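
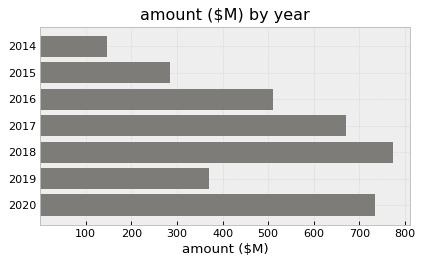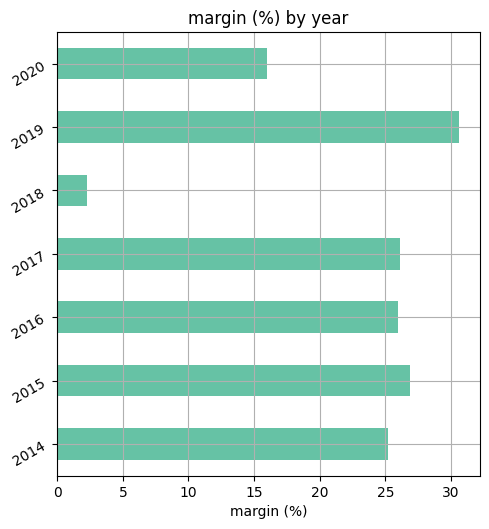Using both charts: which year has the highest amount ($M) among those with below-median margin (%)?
Chart 2 median margin (%) ≈ 25; below-median years: 2014, 2018, 2020. Among those, 2018 has the highest amount ($M) (≈ 800).

2018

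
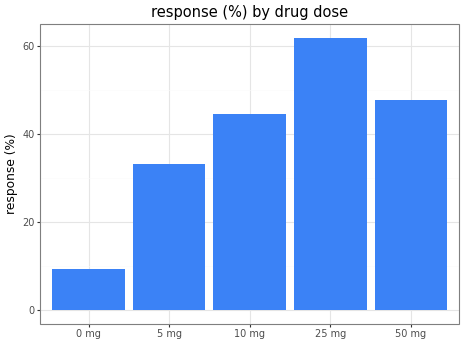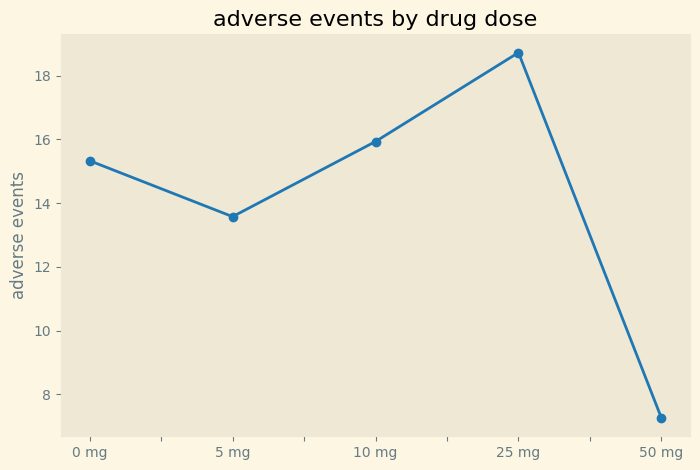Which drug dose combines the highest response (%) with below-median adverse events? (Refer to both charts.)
50 mg

Chart 2 median adverse events ≈ 16; below-median drug doses: 5 mg, 50 mg. Among those, 50 mg has the highest response (%) (≈ 50).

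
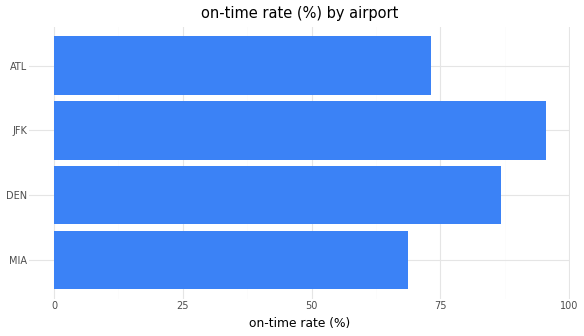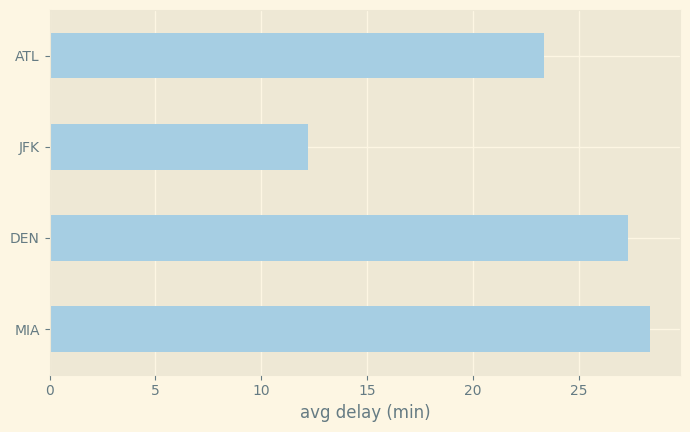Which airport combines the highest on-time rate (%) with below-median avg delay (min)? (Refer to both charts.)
JFK

Chart 2 median avg delay (min) ≈ 25; below-median airports: JFK, ATL. Among those, JFK has the highest on-time rate (%) (≈ 100).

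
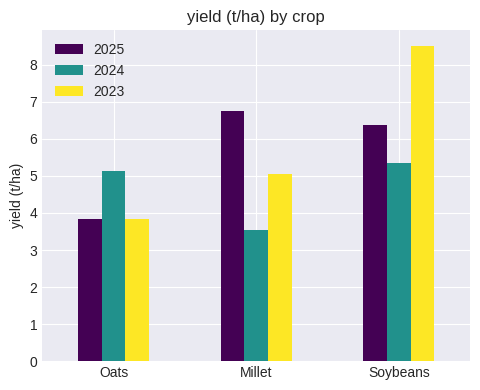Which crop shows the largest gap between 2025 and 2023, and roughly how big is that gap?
Soybeans: 2025 ≈ 6, 2023 ≈ 9 → gap ≈ 3. Next-largest (Millet) is only ≈ 2.

Soybeans, ≈ 3 t/ha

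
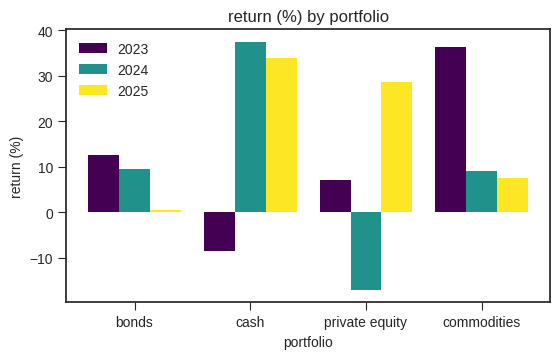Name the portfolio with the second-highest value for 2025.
Top 3 for 2025: cash ≈ 35, private equity ≈ 30, commodities ≈ 10.

private equity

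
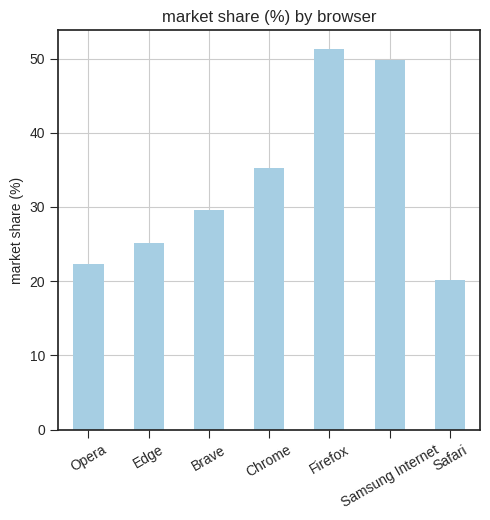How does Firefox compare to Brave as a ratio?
≈ 1.67×

Firefox ≈ 50, Brave ≈ 30; 50/30 ≈ 1.67.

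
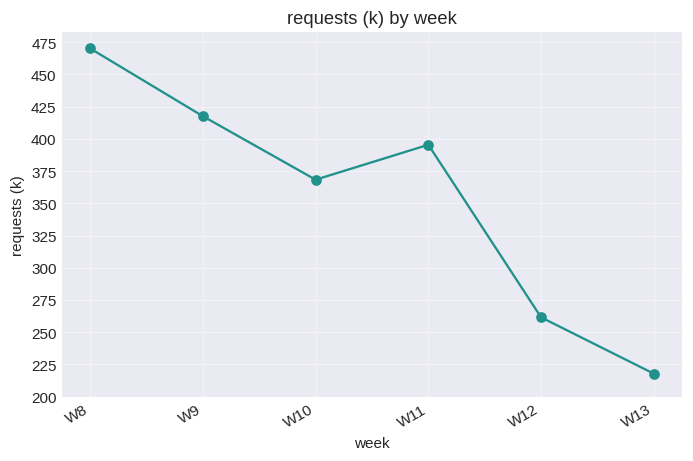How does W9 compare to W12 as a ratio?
W9 ≈ 425, W12 ≈ 250; 425/250 ≈ 1.7.

≈ 1.7×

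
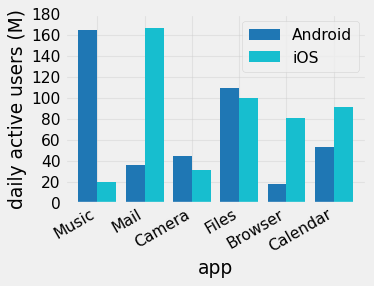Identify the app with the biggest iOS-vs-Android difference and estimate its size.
Music, ≈ 140 M

Music: iOS ≈ 20, Android ≈ 160 → gap ≈ 140. Next-largest (Mail) is only ≈ 120.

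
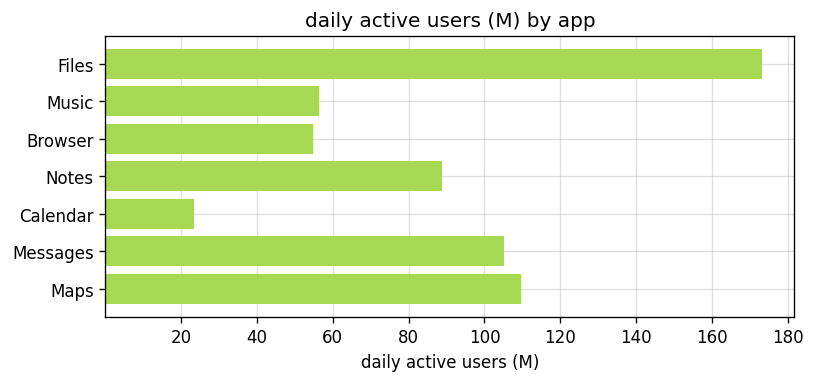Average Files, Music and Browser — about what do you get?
(180 + 60 + 60) / 3 ≈ 100.

≈ 100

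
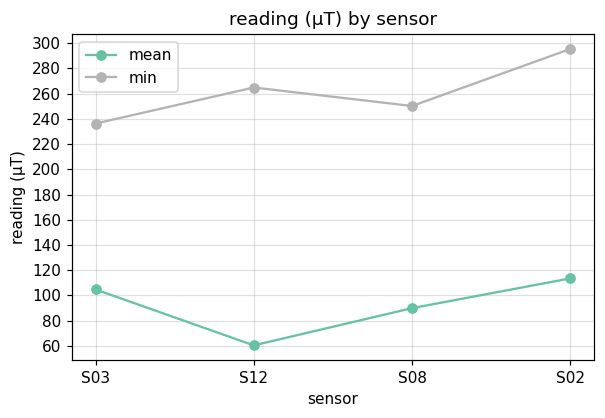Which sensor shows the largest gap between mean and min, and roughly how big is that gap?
S12, ≈ 200 µT

S12: mean ≈ 60, min ≈ 260 → gap ≈ 200. Next-largest (S02) is only ≈ 180.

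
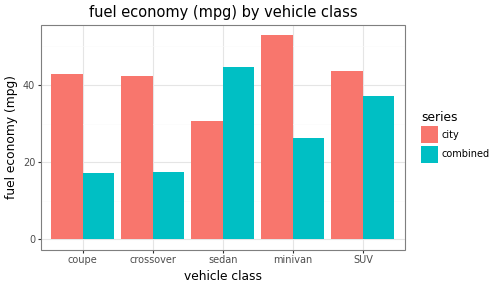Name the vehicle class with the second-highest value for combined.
Top 3 for combined: sedan ≈ 45, SUV ≈ 35, minivan ≈ 25.

SUV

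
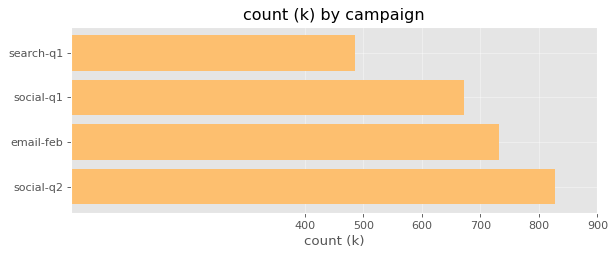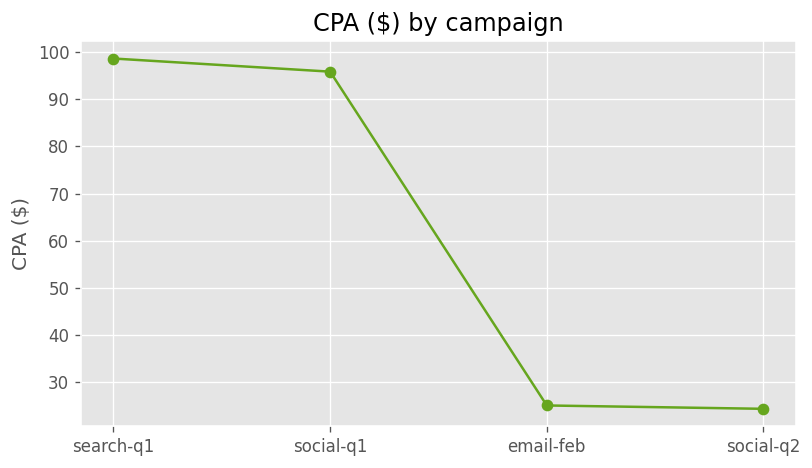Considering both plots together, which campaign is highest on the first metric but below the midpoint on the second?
Chart 2 median CPA ($) ≈ 60; below-median campaigns: email-feb, social-q2. Among those, social-q2 has the highest count (k) (≈ 800).

social-q2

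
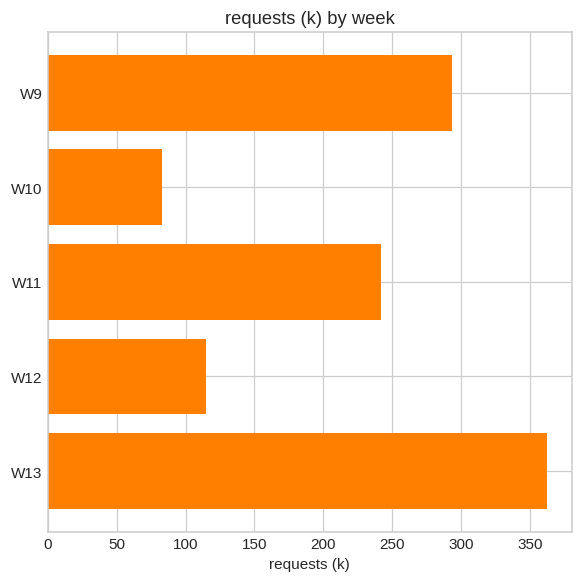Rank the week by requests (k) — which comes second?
W9

Top 3: W13 ≈ 350, W9 ≈ 300, W11 ≈ 250.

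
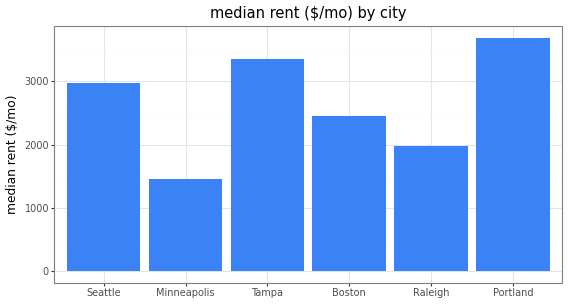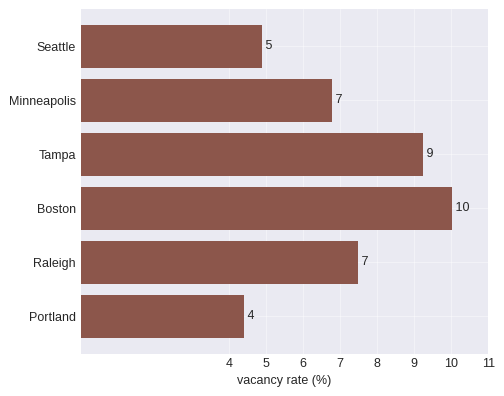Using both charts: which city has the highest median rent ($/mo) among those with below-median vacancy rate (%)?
Chart 2 median vacancy rate (%) ≈ 7; below-median cities: Seattle, Minneapolis, Portland. Among those, Portland has the highest median rent ($/mo) (≈ 3500).

Portland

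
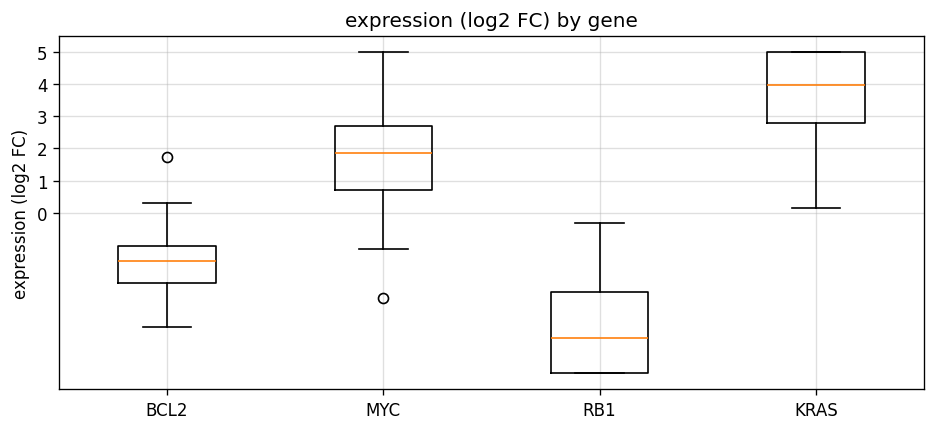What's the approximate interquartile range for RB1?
Q3 ≈ -2, Q1 ≈ -5; IQR ≈ 3.

≈ 3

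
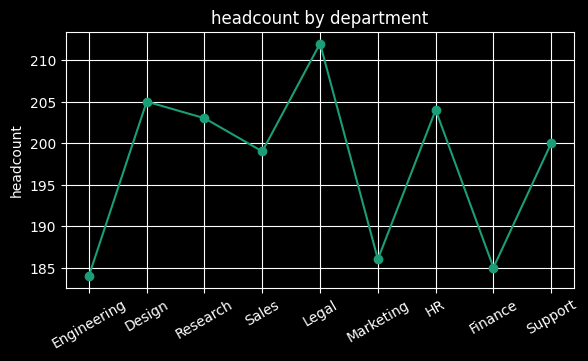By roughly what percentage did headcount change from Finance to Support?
≈ +8.1%

Finance ≈ 185, Support ≈ 200; (200 − 185) / 185 ≈ +8.1%.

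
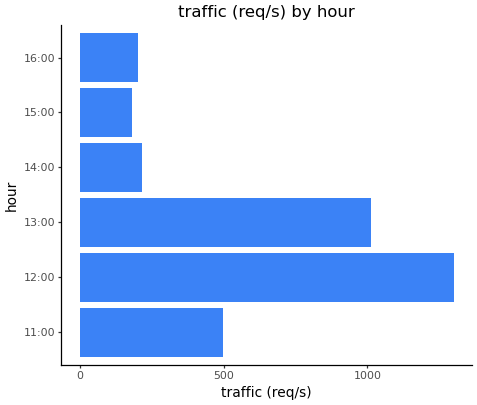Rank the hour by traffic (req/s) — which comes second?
Top 3: 12:00 ≈ 1400, 13:00 ≈ 1000, 11:00 ≈ 400.

13:00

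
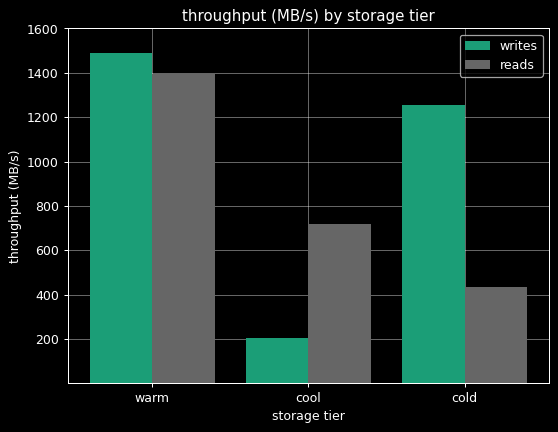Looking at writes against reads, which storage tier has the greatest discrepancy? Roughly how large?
cold: writes ≈ 1200, reads ≈ 400 → gap ≈ 800. Next-largest (cool) is only ≈ 600.

cold, ≈ 800 MB/s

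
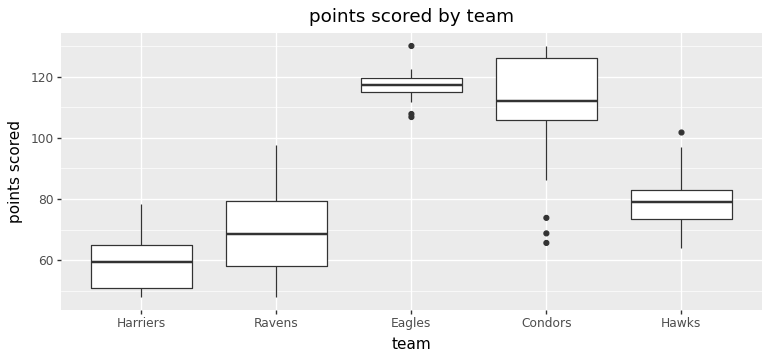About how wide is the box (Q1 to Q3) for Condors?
≈ 20

Q3 ≈ 125, Q1 ≈ 105; IQR ≈ 20.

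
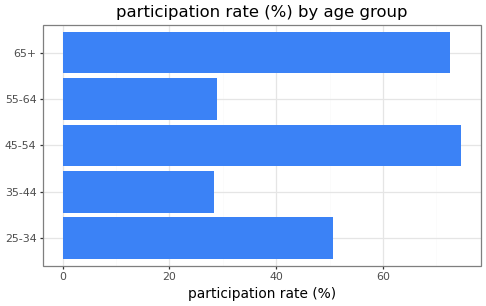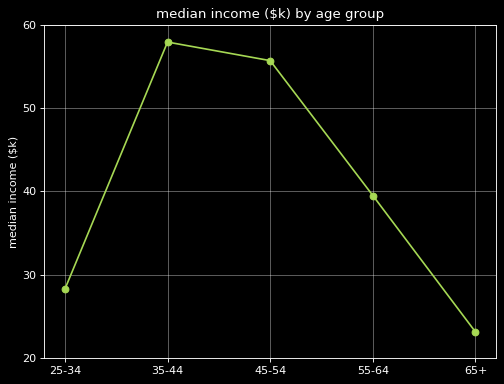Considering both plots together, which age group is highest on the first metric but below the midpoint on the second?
65+

Chart 2 median median income ($k) ≈ 40; below-median age groups: 25-34, 65+. Among those, 65+ has the highest participation rate (%) (≈ 70).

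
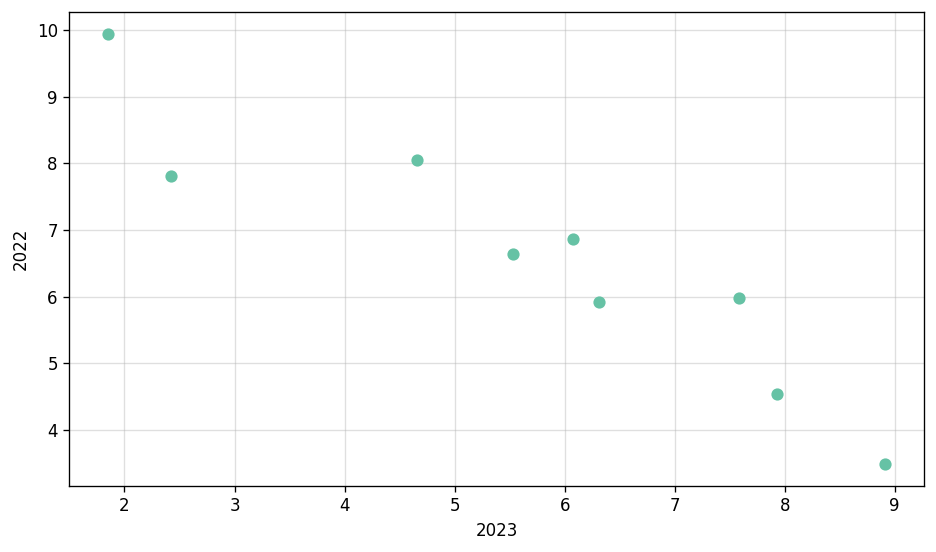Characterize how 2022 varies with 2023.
negative, strong

Points are negatively correlated; strong (|r| ≈ 0.9).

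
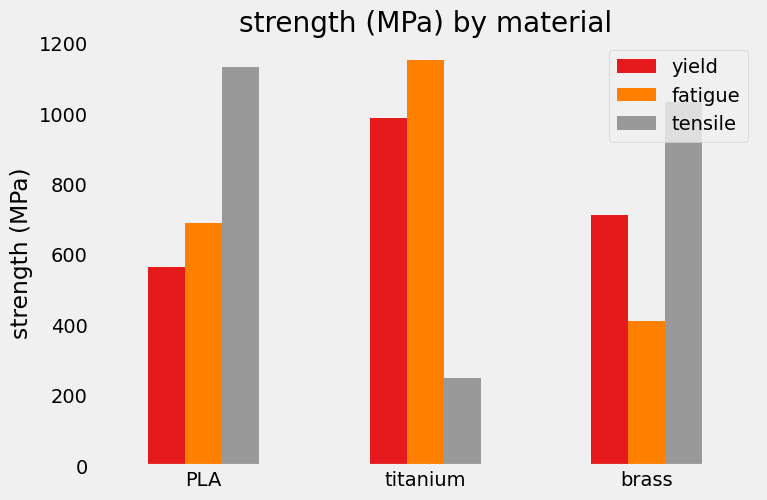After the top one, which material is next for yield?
brass

Top 3 for yield: titanium ≈ 1000, brass ≈ 700, PLA ≈ 600.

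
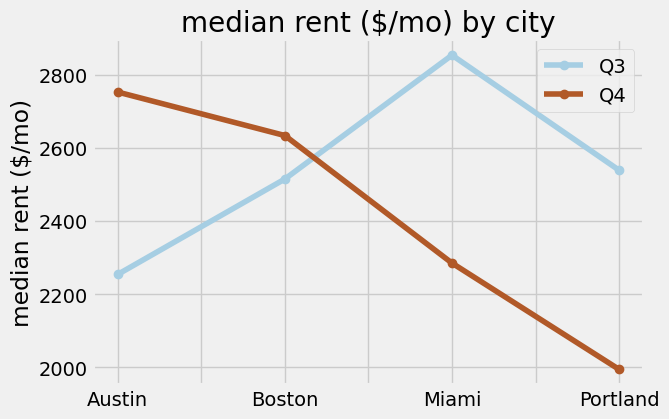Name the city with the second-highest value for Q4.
Boston

Top 3 for Q4: Austin ≈ 2800, Boston ≈ 2600, Miami ≈ 2300.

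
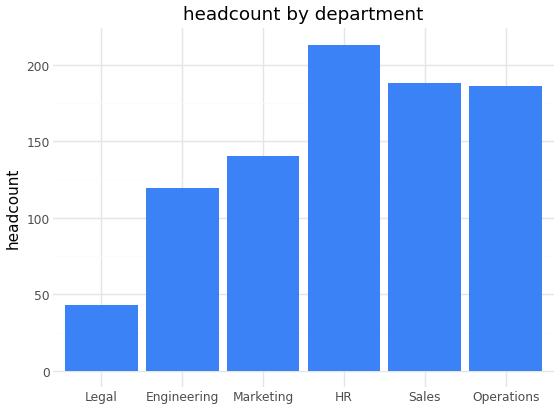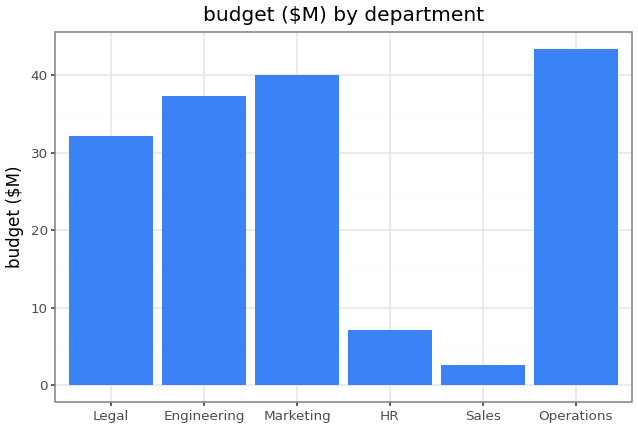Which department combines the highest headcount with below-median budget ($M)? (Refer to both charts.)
HR

Chart 2 median budget ($M) ≈ 35; below-median departments: Legal, HR, Sales. Among those, HR has the highest headcount (≈ 220).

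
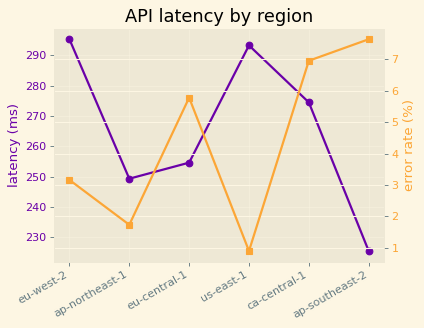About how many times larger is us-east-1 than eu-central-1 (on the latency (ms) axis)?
≈ 1.16×

us-east-1 ≈ 290, eu-central-1 ≈ 250; 290/250 ≈ 1.16.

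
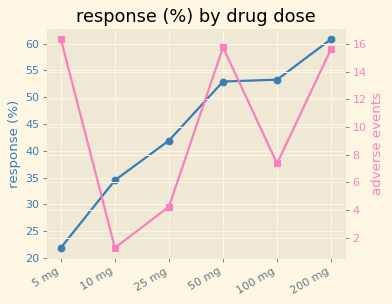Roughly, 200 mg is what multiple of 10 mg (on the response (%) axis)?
≈ 1.71×

200 mg ≈ 60, 10 mg ≈ 35; 60/35 ≈ 1.71.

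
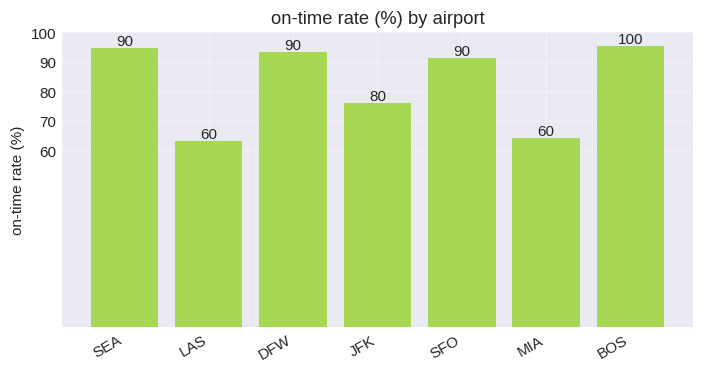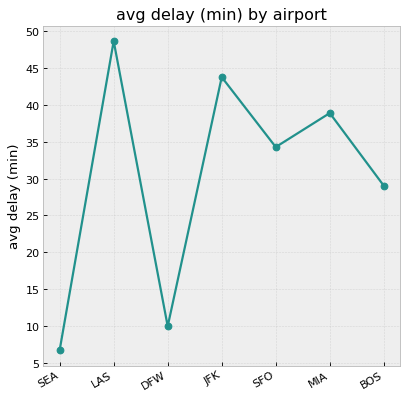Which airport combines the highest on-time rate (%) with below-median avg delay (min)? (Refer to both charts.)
Chart 2 median avg delay (min) ≈ 35; below-median airports: SEA, DFW, BOS. Among those, BOS has the highest on-time rate (%) (≈ 100).

BOS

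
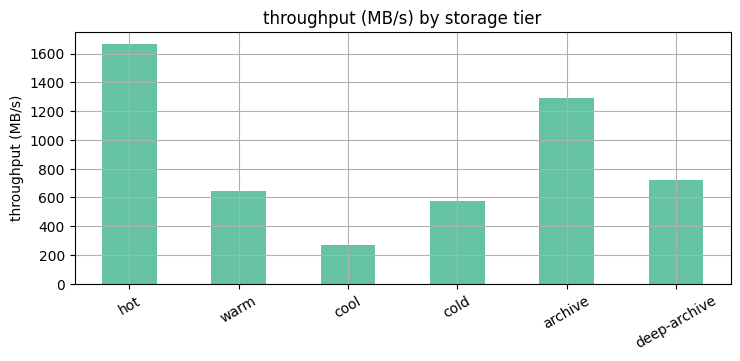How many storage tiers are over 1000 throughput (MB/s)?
2

Above 1000: hot, archive.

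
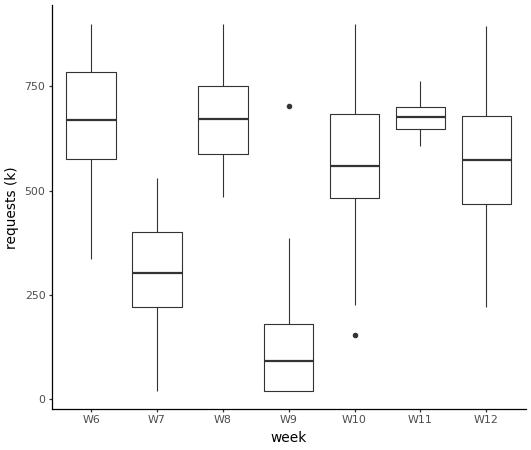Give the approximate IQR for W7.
≈ 200

Q3 ≈ 400, Q1 ≈ 200; IQR ≈ 200.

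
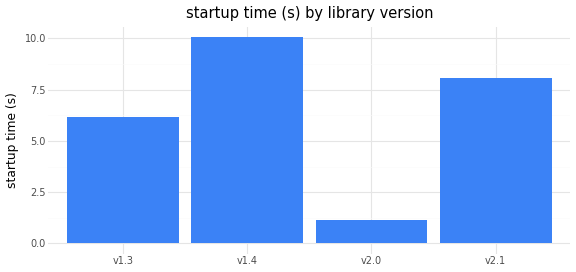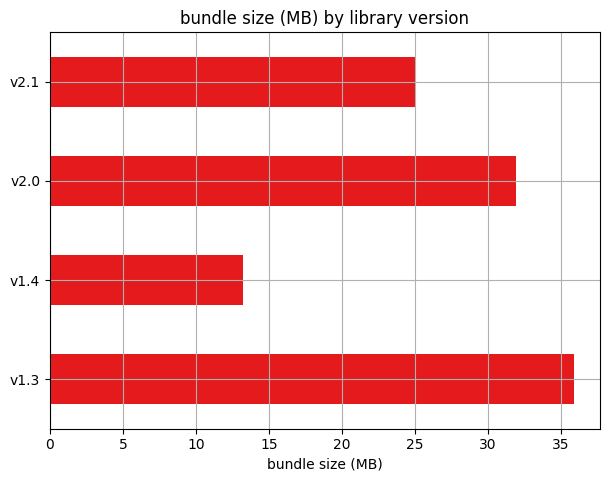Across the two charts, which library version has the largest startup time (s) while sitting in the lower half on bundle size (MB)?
Chart 2 median bundle size (MB) ≈ 30; below-median library versions: v1.4, v2.1. Among those, v1.4 has the highest startup time (s) (≈ 10).

v1.4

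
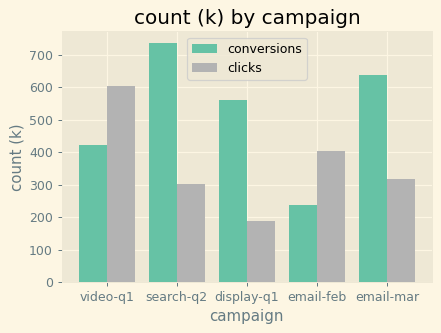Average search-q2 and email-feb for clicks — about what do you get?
≈ 350

(300 + 400) / 2 ≈ 350.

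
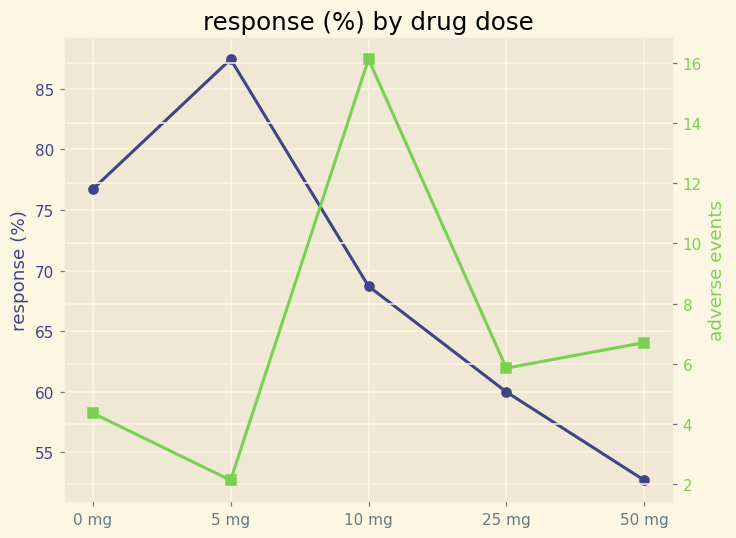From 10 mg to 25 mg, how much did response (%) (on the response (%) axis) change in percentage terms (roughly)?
10 mg ≈ 70, 25 mg ≈ 60; (60 − 70) / 70 ≈ -14.3%.

≈ -14.3%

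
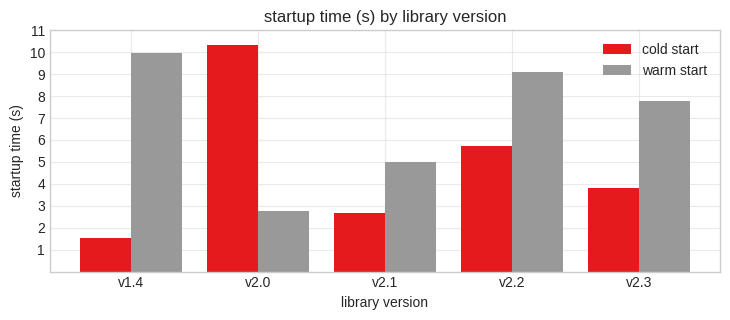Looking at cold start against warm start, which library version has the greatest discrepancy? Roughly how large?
v1.4, ≈ 8 s

v1.4: cold start ≈ 2, warm start ≈ 10 → gap ≈ 8. Next-largest (v2.0) is only ≈ 7.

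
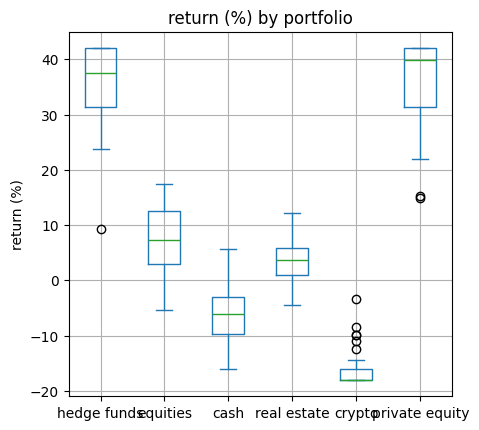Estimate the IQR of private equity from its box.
Q3 ≈ 40, Q1 ≈ 30; IQR ≈ 10.

≈ 10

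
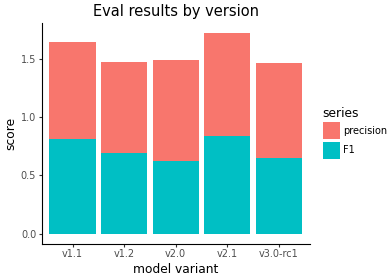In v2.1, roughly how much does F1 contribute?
F1 top ≈ 0.8, bottom ≈ 0.0; segment ≈ 0.8.

≈ 0.8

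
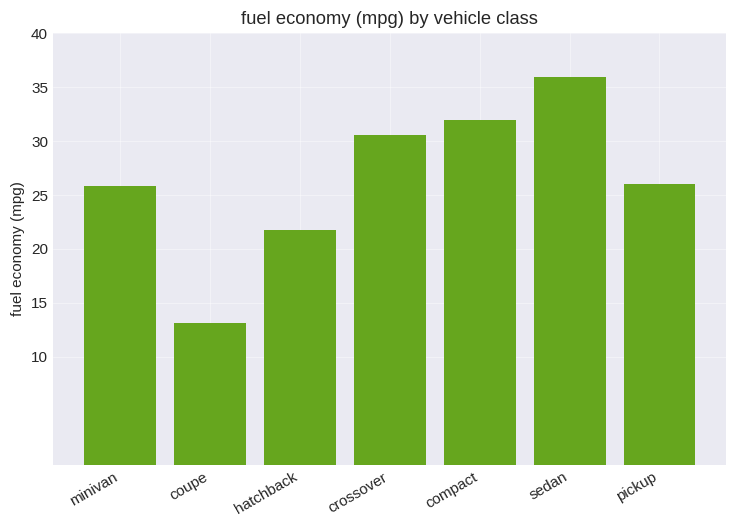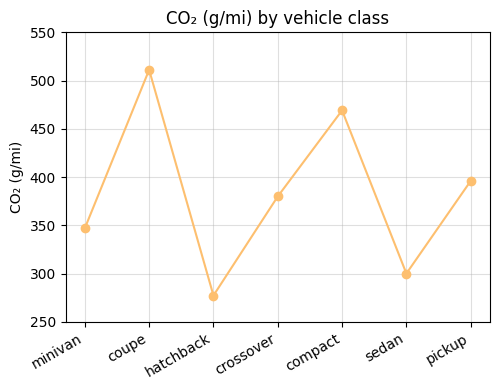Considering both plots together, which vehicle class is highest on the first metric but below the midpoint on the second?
sedan

Chart 2 median CO₂ (g/mi) ≈ 400; below-median vehicle classes: minivan, hatchback, sedan. Among those, sedan has the highest fuel economy (mpg) (≈ 35).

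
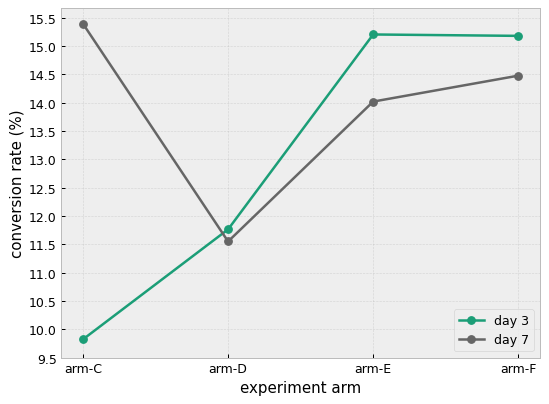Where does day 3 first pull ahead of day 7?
arm-C: day 3 ≈ 10.0 vs day 7 ≈ 15.5 (not yet); arm-D: day 3 ≈ 12.0 vs day 7 ≈ 11.5 (first crossover).

arm-D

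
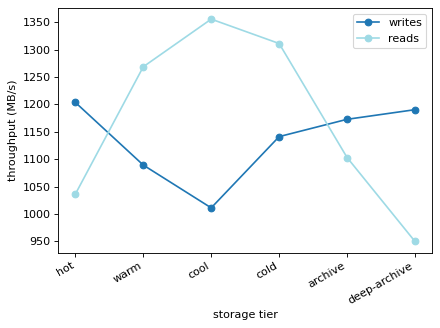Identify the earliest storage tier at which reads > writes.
warm

hot: reads ≈ 1050 vs writes ≈ 1200 (not yet); warm: reads ≈ 1250 vs writes ≈ 1100 (first crossover).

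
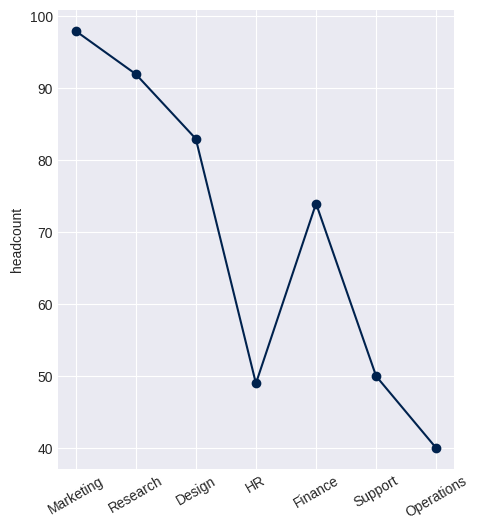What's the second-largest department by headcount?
Research

Top 3: Marketing ≈ 100, Research ≈ 90, Design ≈ 85.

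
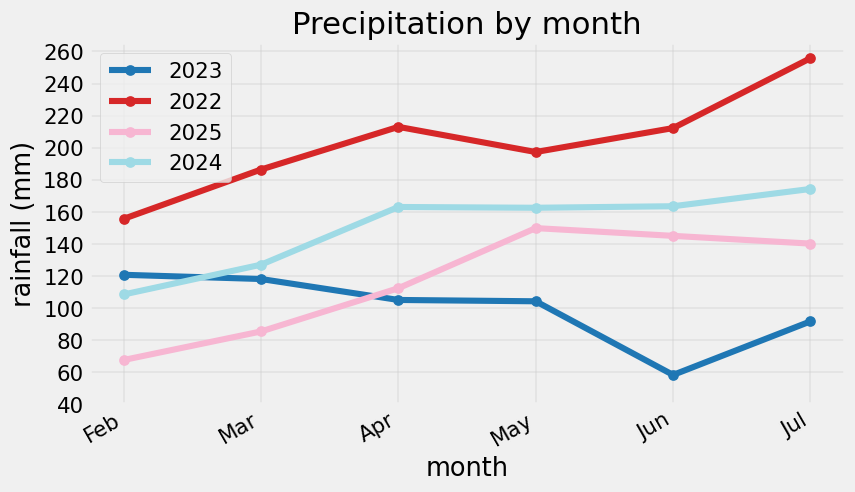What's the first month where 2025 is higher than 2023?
Mar: 2025 ≈ 80 vs 2023 ≈ 120 (not yet); Apr: 2025 ≈ 120 vs 2023 ≈ 100 (first crossover).

Apr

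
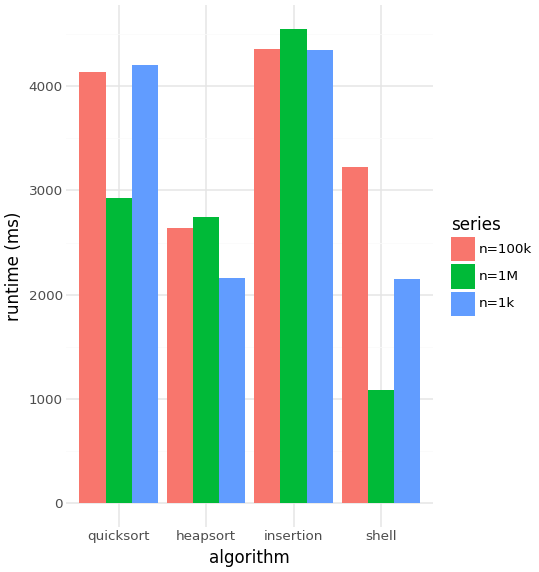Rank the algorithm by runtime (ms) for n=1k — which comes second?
Top 3 for n=1k: insertion ≈ 4500, quicksort ≈ 4000, heapsort ≈ 2000.

quicksort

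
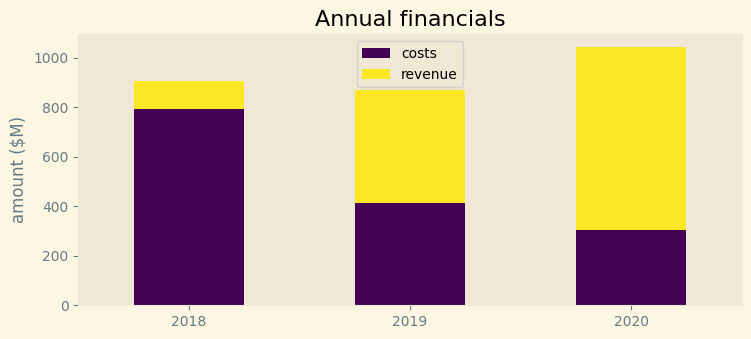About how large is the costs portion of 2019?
≈ 400

costs top ≈ 400, bottom ≈ 0; segment ≈ 400.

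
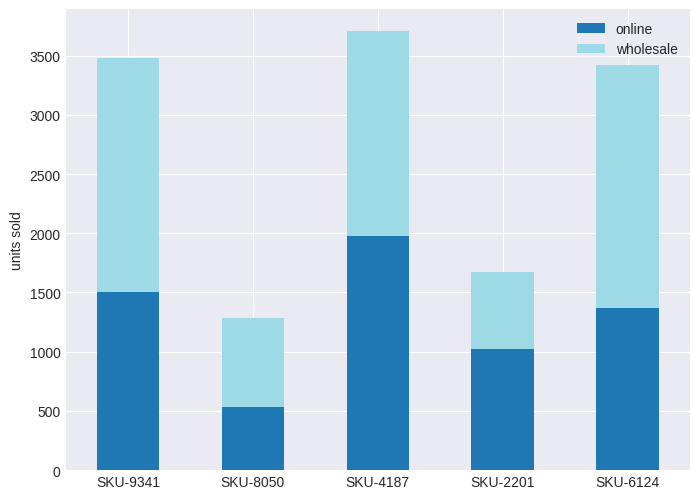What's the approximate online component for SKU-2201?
online top ≈ 1000, bottom ≈ 0; segment ≈ 1000.

≈ 1000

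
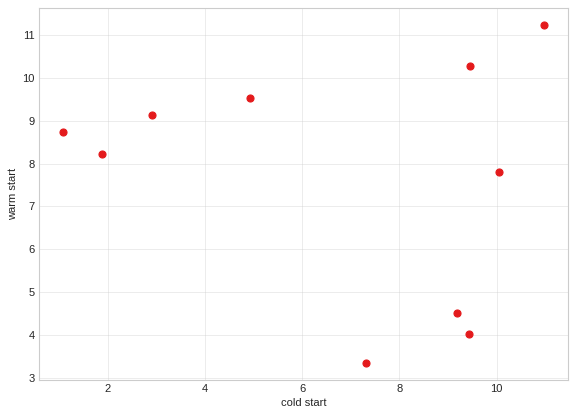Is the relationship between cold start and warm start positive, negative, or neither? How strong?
Points are roughly uncorrelated; weak (|r| ≈ 0.2).

no clear correlation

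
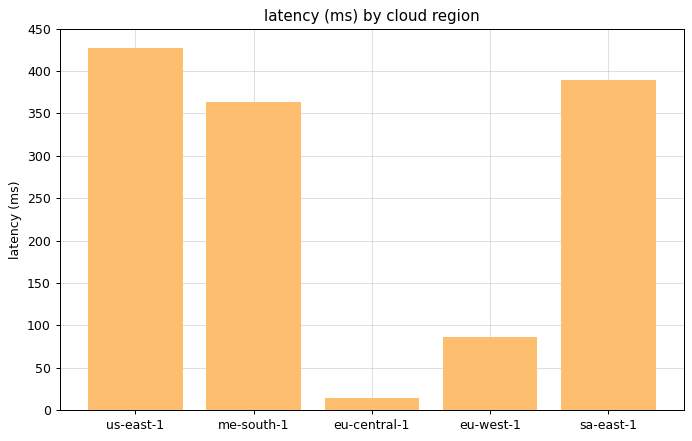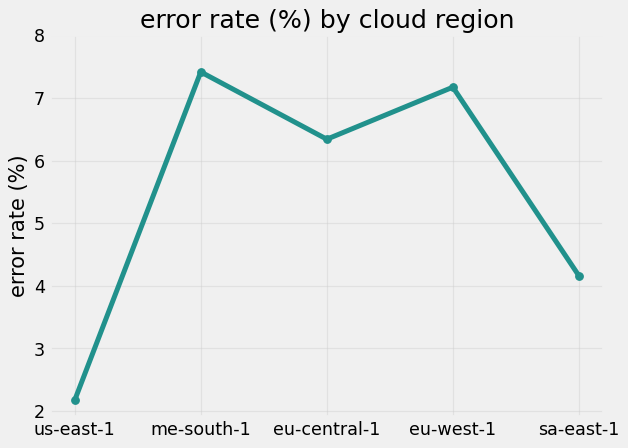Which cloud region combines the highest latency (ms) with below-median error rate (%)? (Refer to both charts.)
Chart 2 median error rate (%) ≈ 6; below-median cloud regions: us-east-1, sa-east-1. Among those, us-east-1 has the highest latency (ms) (≈ 450).

us-east-1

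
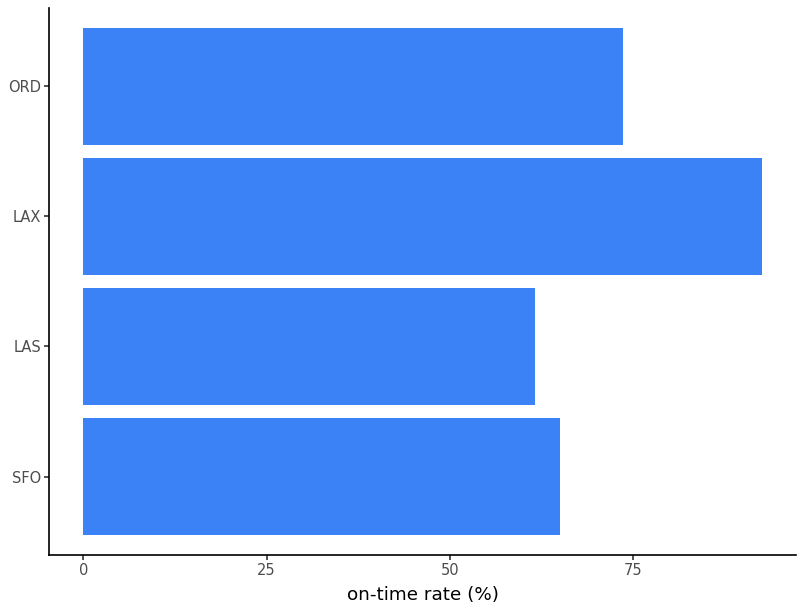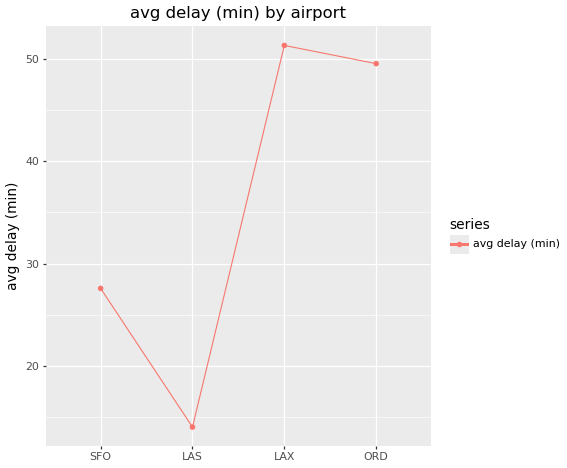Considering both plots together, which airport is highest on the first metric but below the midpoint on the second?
Chart 2 median avg delay (min) ≈ 40; below-median airports: SFO, LAS. Among those, SFO has the highest on-time rate (%) (≈ 70).

SFO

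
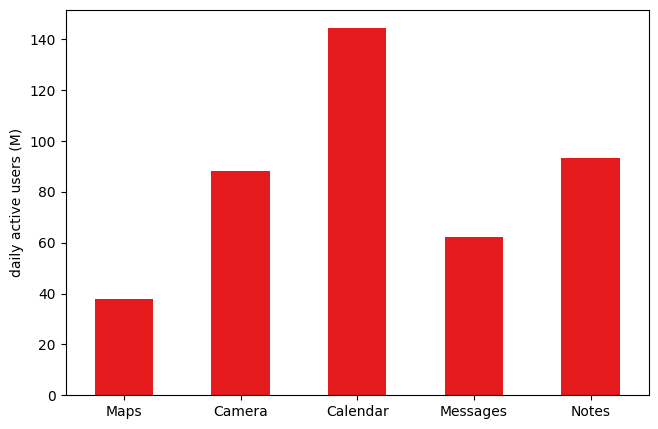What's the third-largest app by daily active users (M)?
Top 4: Calendar ≈ 140, Notes ≈ 100, Camera ≈ 80, Messages ≈ 60.

Camera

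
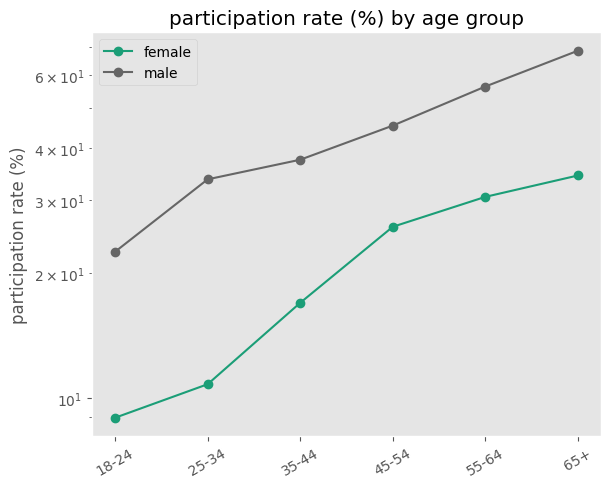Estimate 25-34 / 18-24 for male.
≈ 1.4×

25-34 ≈ 35, 18-24 ≈ 25; 35/25 ≈ 1.4.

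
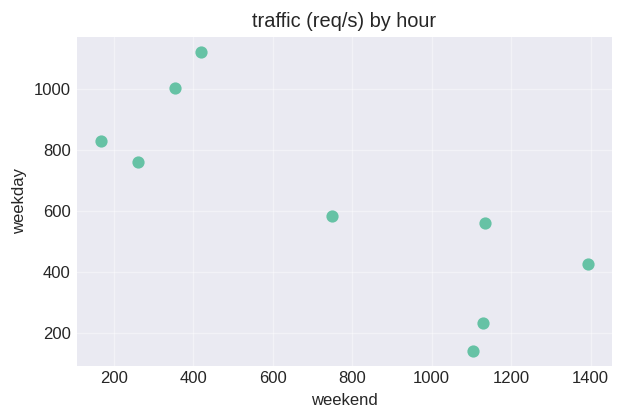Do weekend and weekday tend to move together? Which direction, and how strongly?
negative, strong

Points are negatively correlated; strong (|r| ≈ 0.8).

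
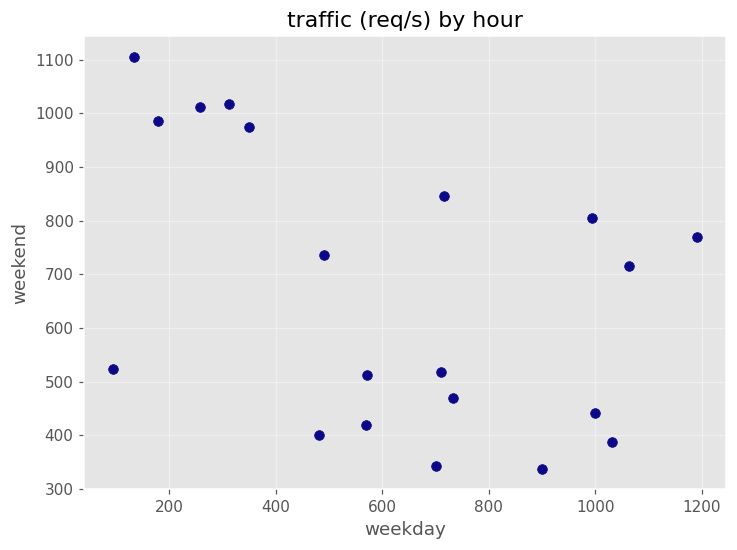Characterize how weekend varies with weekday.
Points are negatively correlated; moderate (|r| ≈ 0.5).

negative, moderate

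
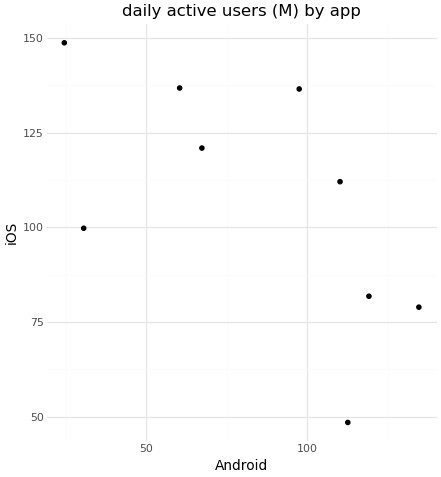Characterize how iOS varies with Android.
Points are negatively correlated; moderate (|r| ≈ 0.6).

negative, moderate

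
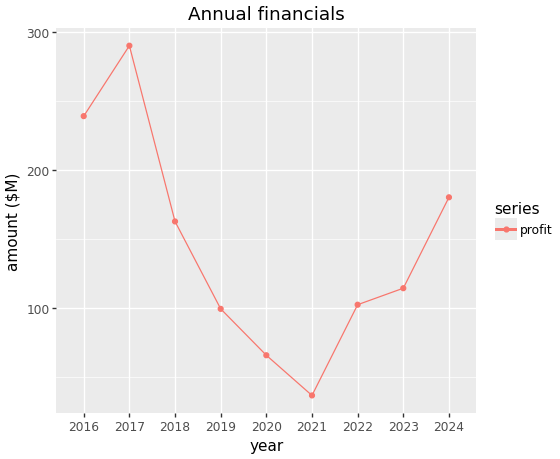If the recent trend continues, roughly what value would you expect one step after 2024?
≈ 212.5

Last three: 100, 125, 175 → slope ≈ 37.5/step → next ≈ 212.5.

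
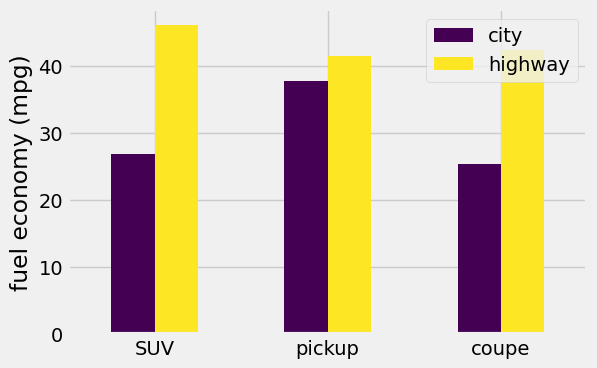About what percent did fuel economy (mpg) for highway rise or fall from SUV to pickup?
≈ -11.1%

SUV ≈ 45, pickup ≈ 40; (40 − 45) / 45 ≈ -11.1%.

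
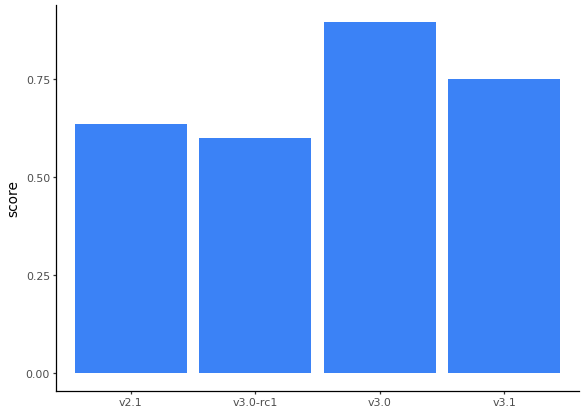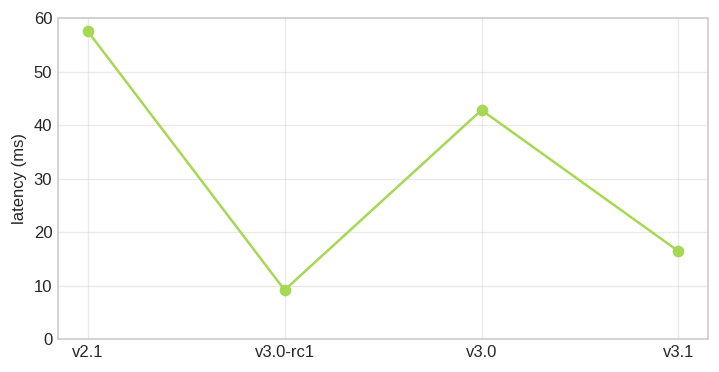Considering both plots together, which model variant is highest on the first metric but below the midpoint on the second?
Chart 2 median latency (ms) ≈ 30; below-median model variants: v3.0-rc1, v3.1. Among those, v3.1 has the highest score (≈ 0.7).

v3.1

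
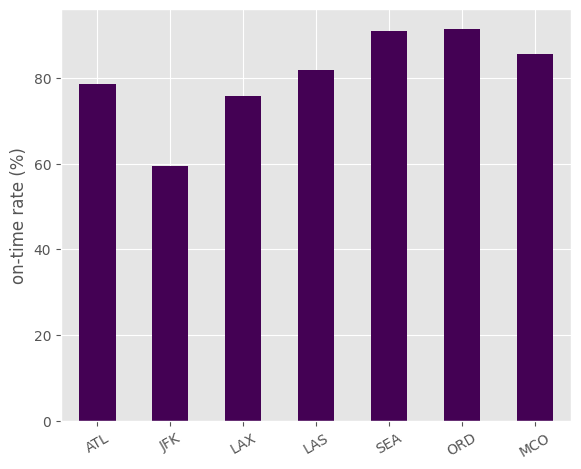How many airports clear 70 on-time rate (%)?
6

Above 70: ATL, LAX, LAS, SEA, ORD, MCO.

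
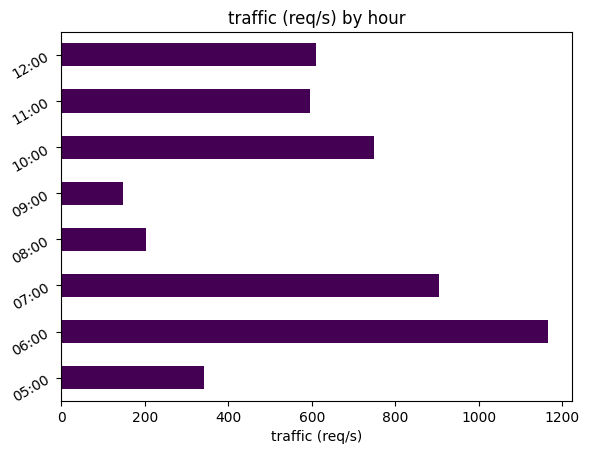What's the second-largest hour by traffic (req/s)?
07:00

Top 3: 06:00 ≈ 1200, 07:00 ≈ 900, 10:00 ≈ 700.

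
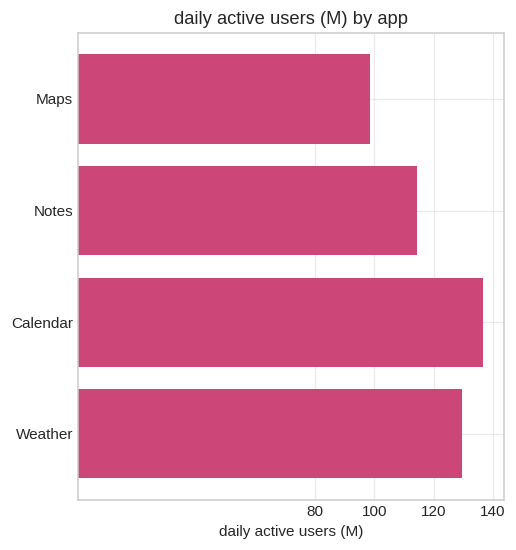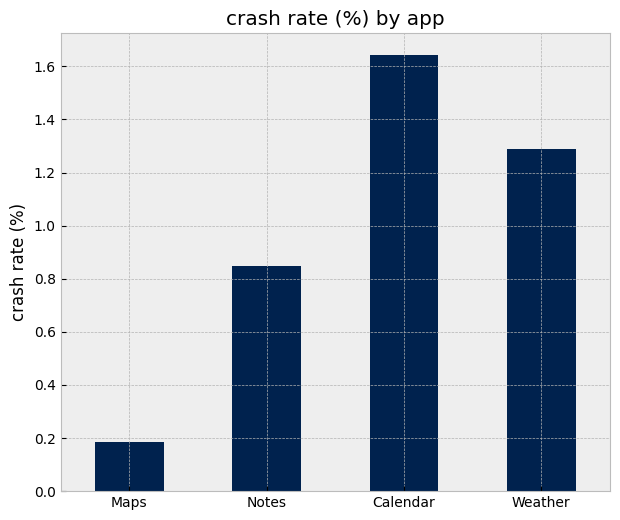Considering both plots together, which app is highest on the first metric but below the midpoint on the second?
Notes

Chart 2 median crash rate (%) ≈ 1; below-median apps: Maps, Notes. Among those, Notes has the highest daily active users (M) (≈ 120).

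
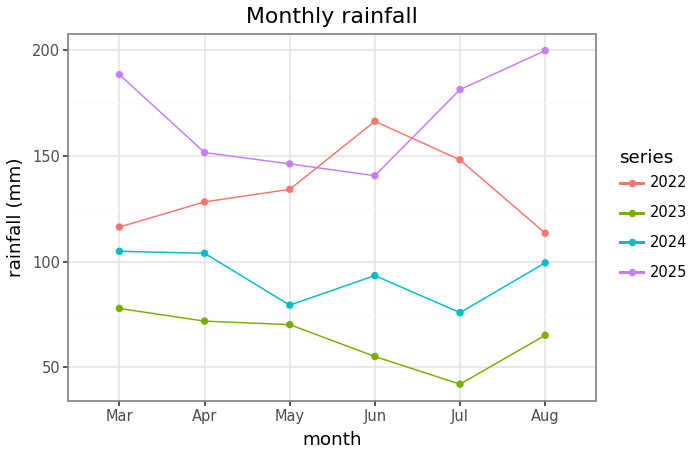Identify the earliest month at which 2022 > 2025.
Jun

May: 2022 ≈ 140 vs 2025 ≈ 140 (not yet); Jun: 2022 ≈ 160 vs 2025 ≈ 140 (first crossover).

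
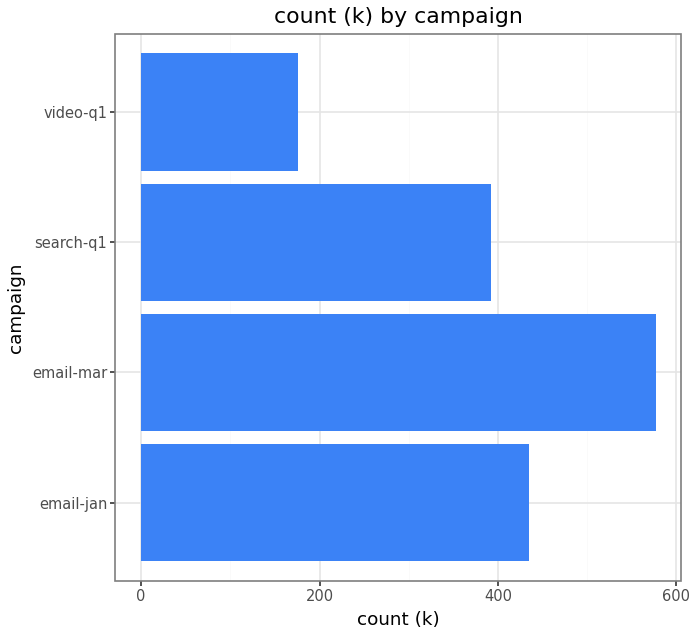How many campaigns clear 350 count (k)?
3

Above 350: email-jan, email-mar, search-q1.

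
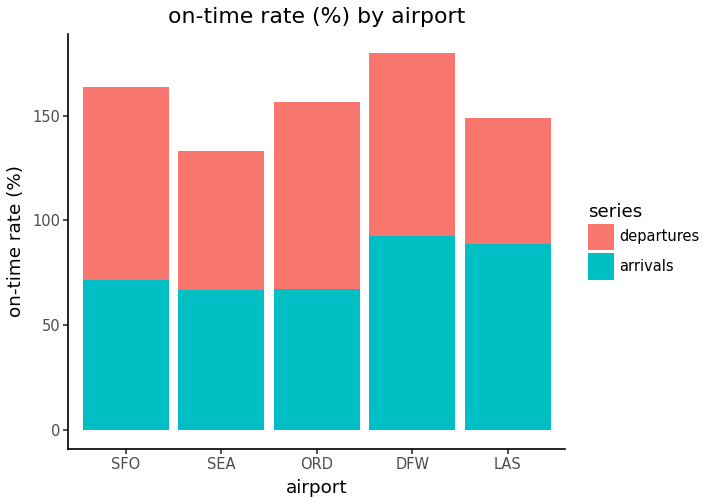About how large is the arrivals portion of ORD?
arrivals top ≈ 60, bottom ≈ 0; segment ≈ 60.

≈ 60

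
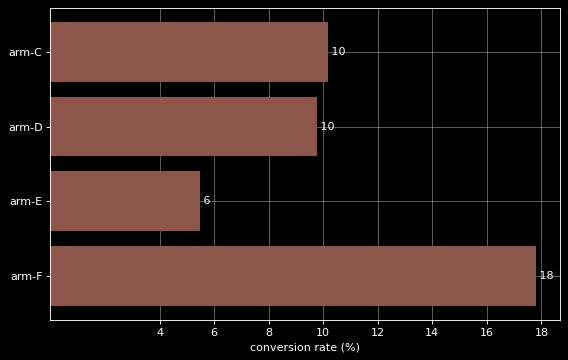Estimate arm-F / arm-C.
arm-F ≈ 18, arm-C ≈ 10; 18/10 ≈ 1.8.

≈ 1.8×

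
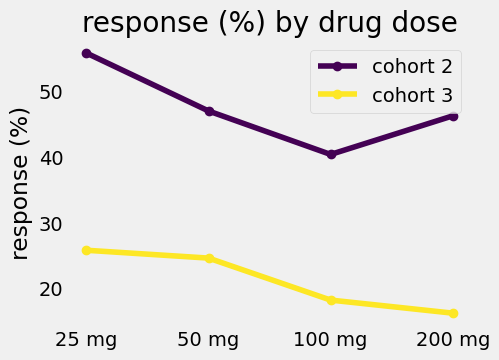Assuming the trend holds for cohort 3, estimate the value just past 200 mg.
≈ 10

Last three: 25, 20, 15 → slope ≈ -5/step → next ≈ 10.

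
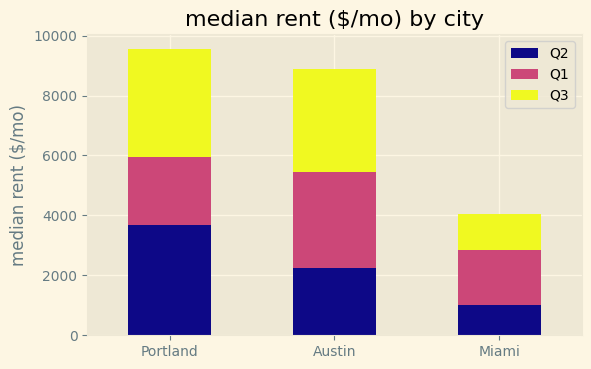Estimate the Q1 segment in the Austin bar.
Q1 top ≈ 5000, bottom ≈ 2000; segment ≈ 3000.

≈ 3000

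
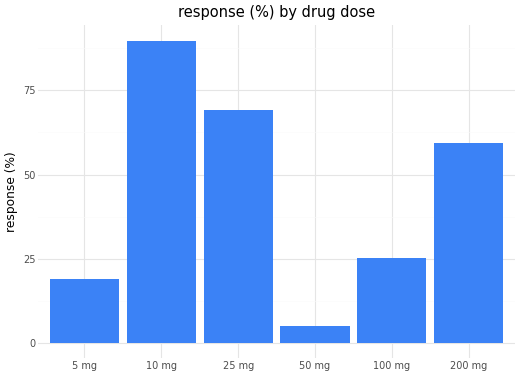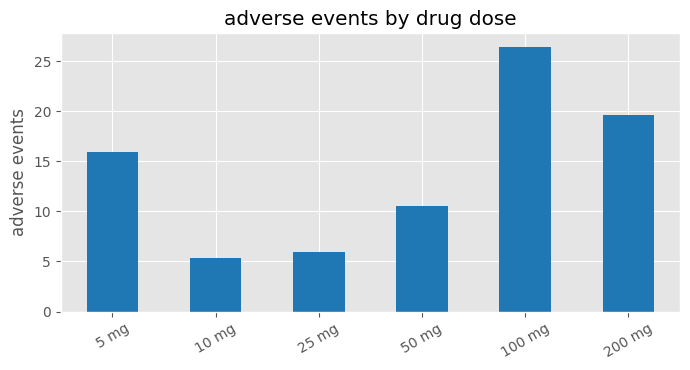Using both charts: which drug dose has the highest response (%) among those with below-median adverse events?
Chart 2 median adverse events ≈ 15; below-median drug doses: 10 mg, 25 mg, 50 mg. Among those, 10 mg has the highest response (%) (≈ 90).

10 mg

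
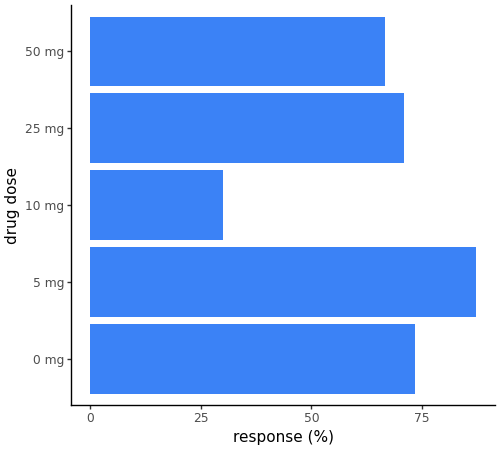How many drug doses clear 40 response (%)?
Above 40: 0 mg, 5 mg, 25 mg, 50 mg.

4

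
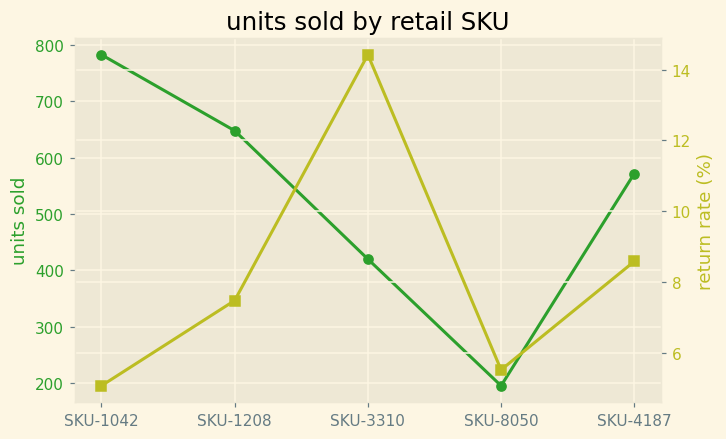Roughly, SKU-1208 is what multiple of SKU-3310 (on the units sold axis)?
SKU-1208 ≈ 650, SKU-3310 ≈ 400; 650/400 ≈ 1.62.

≈ 1.62×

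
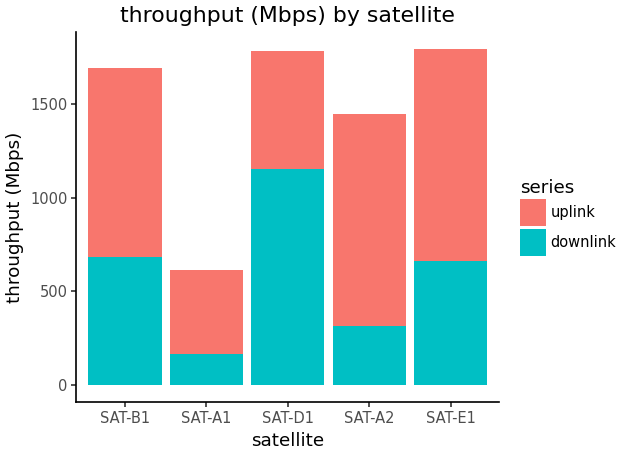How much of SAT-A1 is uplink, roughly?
uplink top ≈ 600, bottom ≈ 200; segment ≈ 400.

≈ 400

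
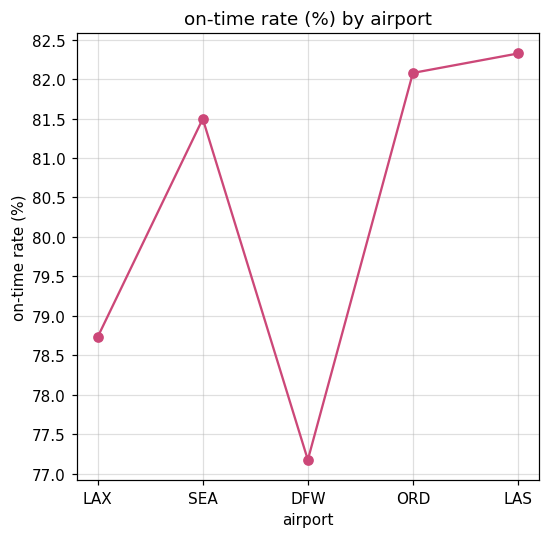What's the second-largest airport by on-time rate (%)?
ORD

Top 3: LAS ≈ 82.5, ORD ≈ 82.0, SEA ≈ 81.5.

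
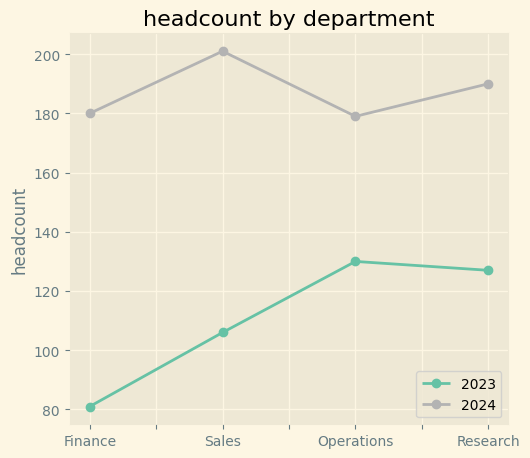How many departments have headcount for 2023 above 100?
Above 100: Sales, Operations, Research.

3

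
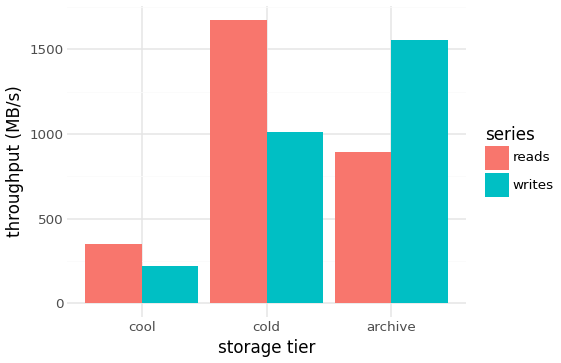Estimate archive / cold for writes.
≈ 1.6×

archive ≈ 1600, cold ≈ 1000; 1600/1000 ≈ 1.6.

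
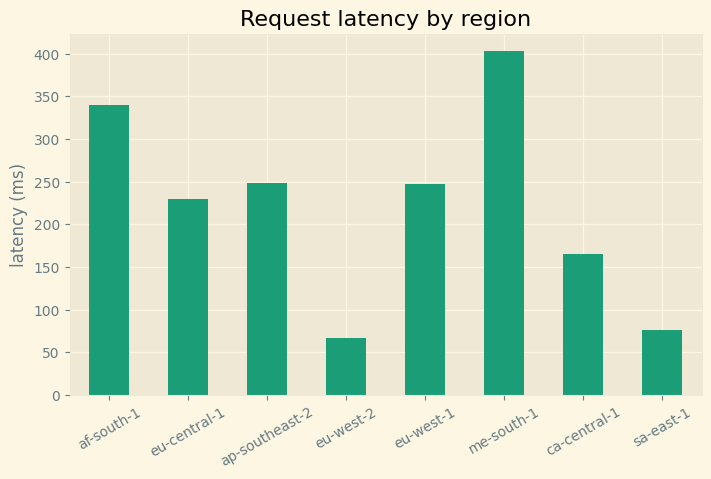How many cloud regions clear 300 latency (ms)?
2

Above 300: af-south-1, me-south-1.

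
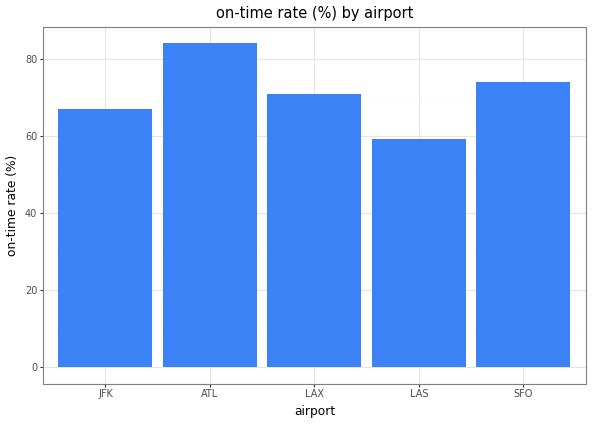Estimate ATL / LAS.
≈ 1.33×

ATL ≈ 80, LAS ≈ 60; 80/60 ≈ 1.33.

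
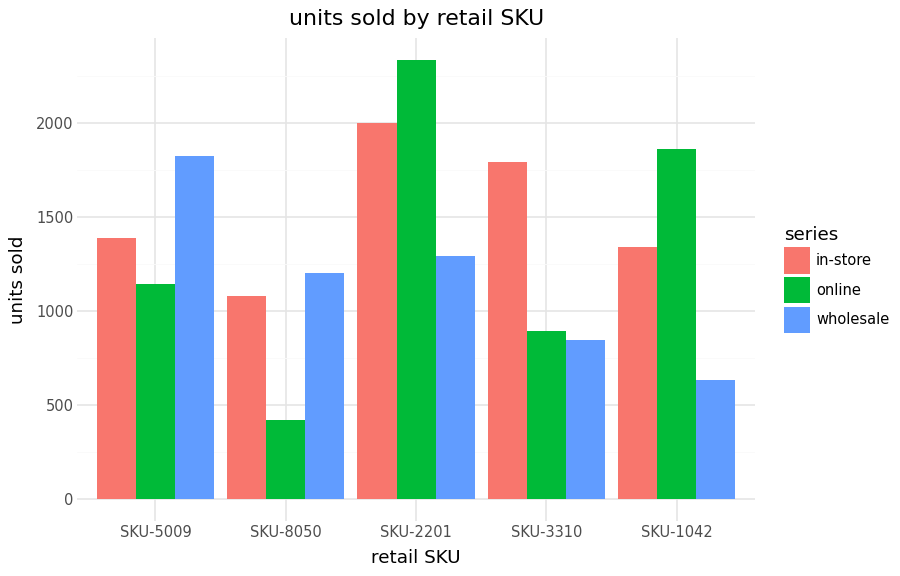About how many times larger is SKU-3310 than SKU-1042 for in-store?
SKU-3310 ≈ 1800, SKU-1042 ≈ 1400; 1800/1400 ≈ 1.29.

≈ 1.29×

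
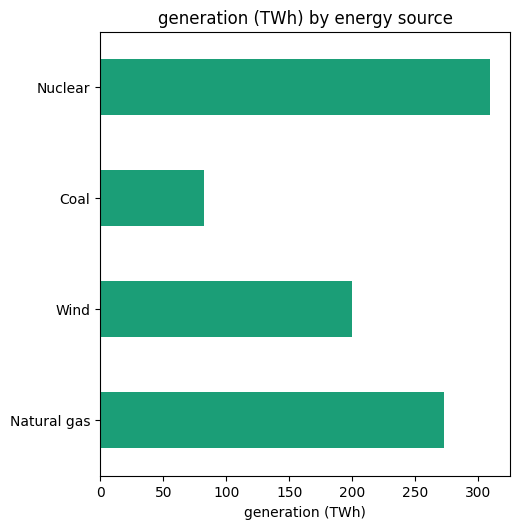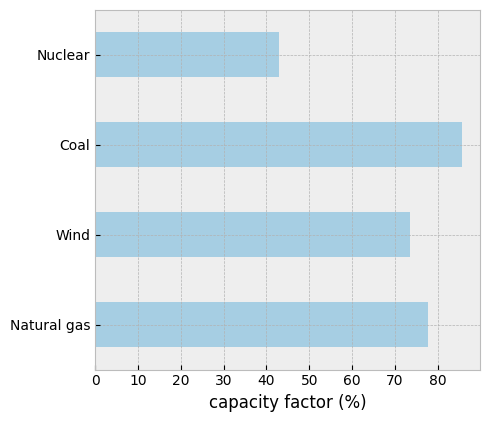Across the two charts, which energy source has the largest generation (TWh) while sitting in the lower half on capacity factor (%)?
Nuclear

Chart 2 median capacity factor (%) ≈ 80; below-median energy sources: Wind, Nuclear. Among those, Nuclear has the highest generation (TWh) (≈ 300).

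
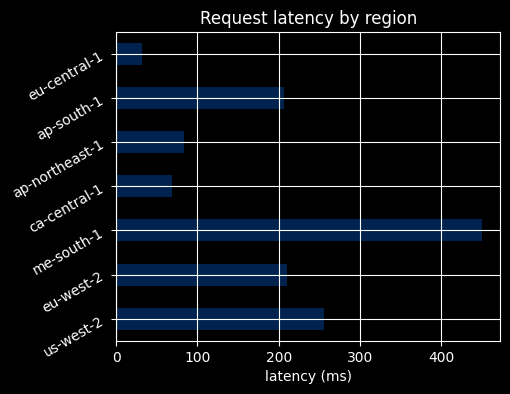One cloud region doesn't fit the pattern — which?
me-south-1

me-south-1 ≈ 450; the rest sit between ≈ 50 and ≈ 250.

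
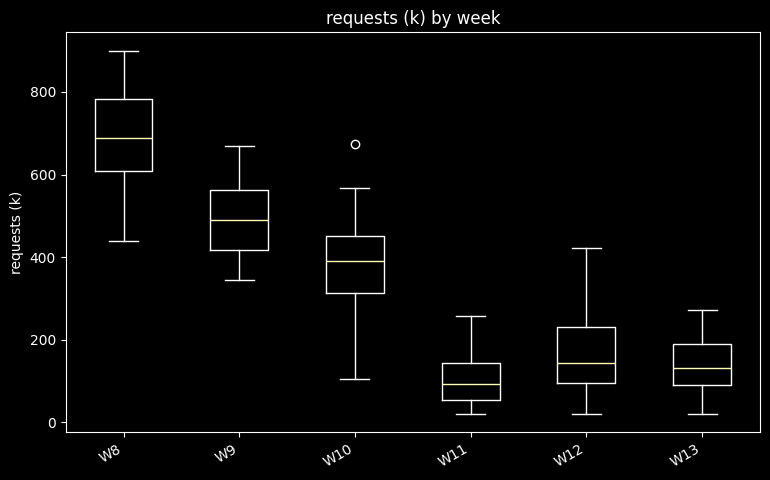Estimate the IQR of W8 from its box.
≈ 200

Q3 ≈ 800, Q1 ≈ 600; IQR ≈ 200.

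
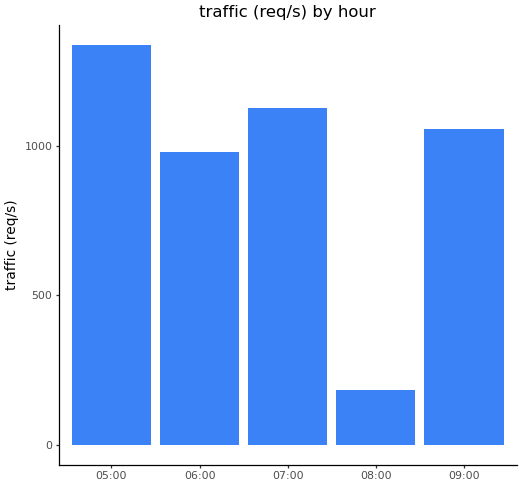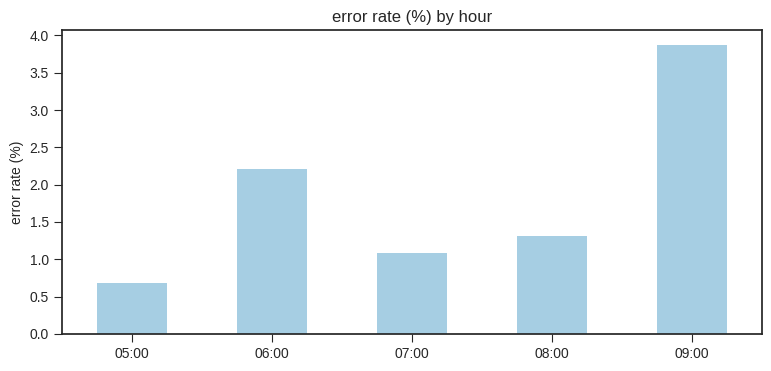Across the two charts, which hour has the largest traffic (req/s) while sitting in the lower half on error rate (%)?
Chart 2 median error rate (%) ≈ 1.5; below-median hours: 05:00, 07:00. Among those, 05:00 has the highest traffic (req/s) (≈ 1400).

05:00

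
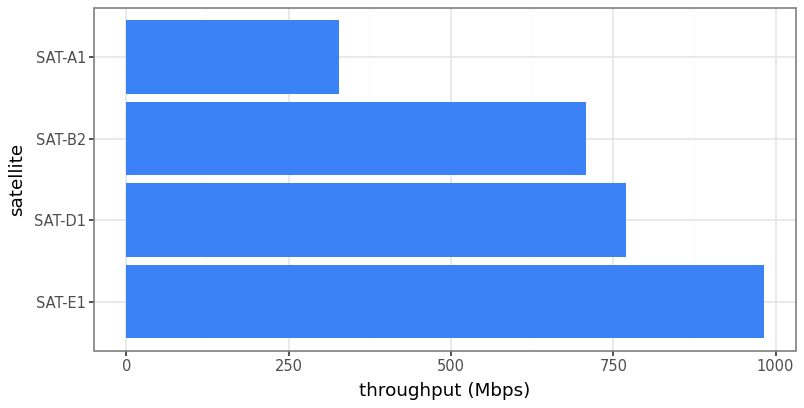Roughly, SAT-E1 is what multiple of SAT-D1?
SAT-E1 ≈ 1000, SAT-D1 ≈ 800; 1000/800 ≈ 1.25.

≈ 1.25×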